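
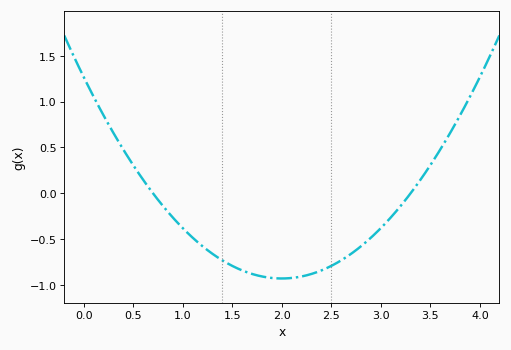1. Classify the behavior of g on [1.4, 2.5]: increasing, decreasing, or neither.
neither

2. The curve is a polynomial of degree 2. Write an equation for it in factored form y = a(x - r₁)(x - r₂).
y = 0.55(x - 0.7)(x - 3.3)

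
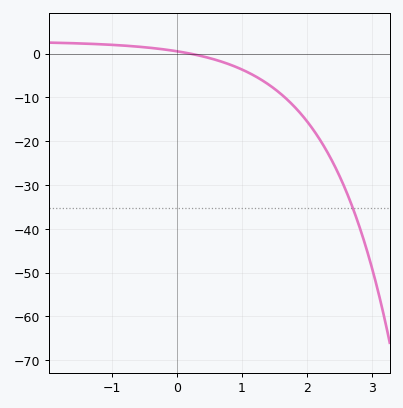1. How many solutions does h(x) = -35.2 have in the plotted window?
1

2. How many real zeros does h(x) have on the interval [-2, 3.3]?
1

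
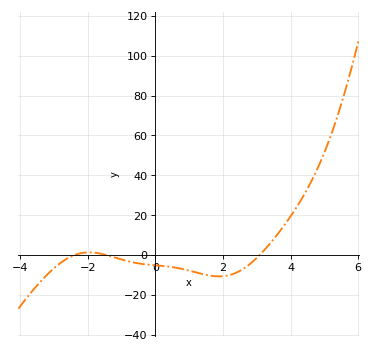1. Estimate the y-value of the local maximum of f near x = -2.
1.41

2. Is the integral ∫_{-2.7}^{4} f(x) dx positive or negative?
negative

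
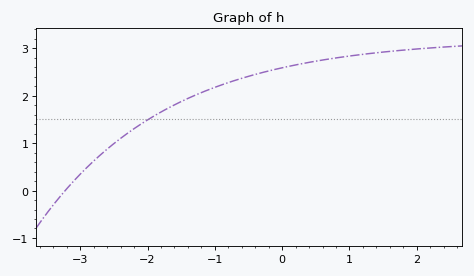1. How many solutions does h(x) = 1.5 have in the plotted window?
1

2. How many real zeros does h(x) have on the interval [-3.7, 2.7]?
1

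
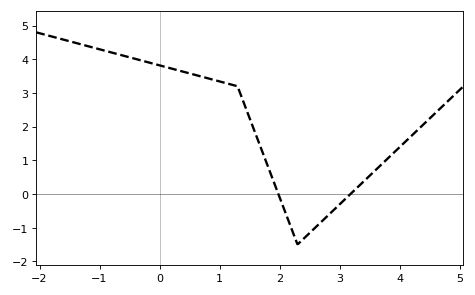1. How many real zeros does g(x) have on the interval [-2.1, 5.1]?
2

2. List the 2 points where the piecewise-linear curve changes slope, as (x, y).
(1.3, 3.2); (2.3, -1.5)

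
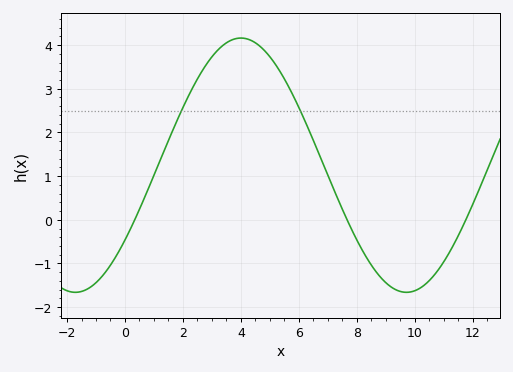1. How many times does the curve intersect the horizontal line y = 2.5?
2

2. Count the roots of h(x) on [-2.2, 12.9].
3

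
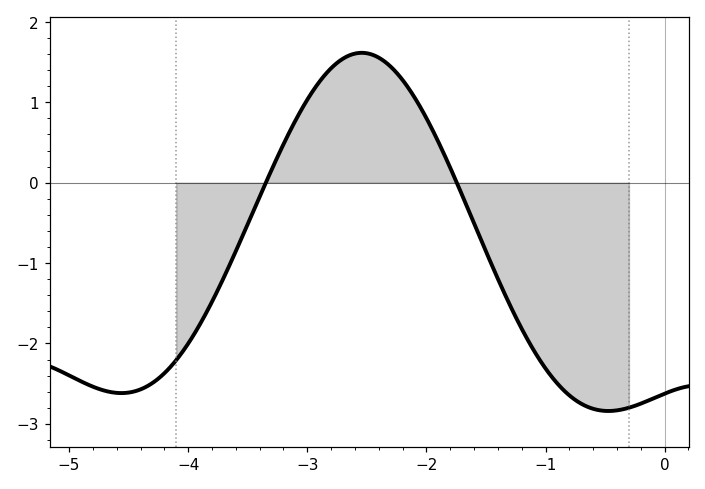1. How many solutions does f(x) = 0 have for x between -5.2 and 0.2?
2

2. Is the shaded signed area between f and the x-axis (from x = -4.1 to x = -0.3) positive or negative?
negative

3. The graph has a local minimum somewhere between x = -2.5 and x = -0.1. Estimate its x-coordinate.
-0.473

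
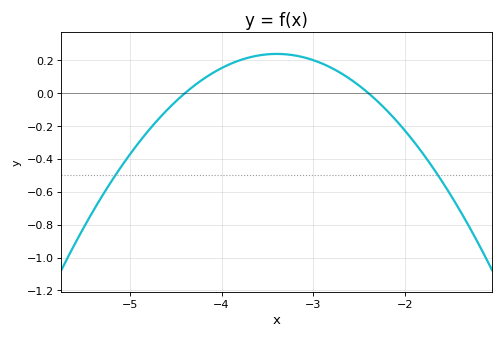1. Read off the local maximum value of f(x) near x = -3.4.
0.24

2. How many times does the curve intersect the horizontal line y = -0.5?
2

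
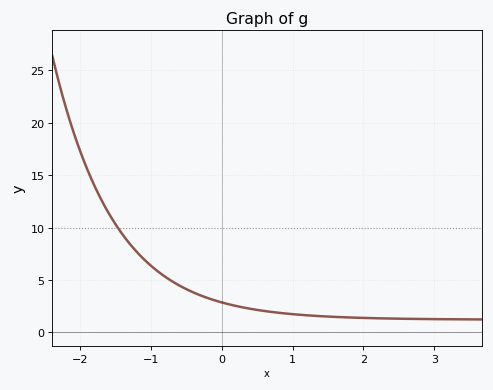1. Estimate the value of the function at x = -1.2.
7.5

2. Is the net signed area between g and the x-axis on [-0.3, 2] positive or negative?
positive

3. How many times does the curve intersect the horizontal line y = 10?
1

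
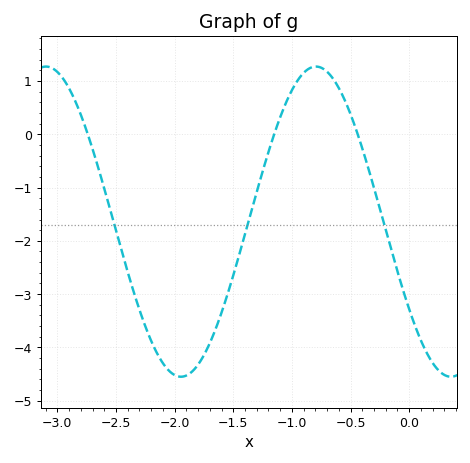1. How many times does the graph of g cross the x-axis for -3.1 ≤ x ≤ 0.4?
3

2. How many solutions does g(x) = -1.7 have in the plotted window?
3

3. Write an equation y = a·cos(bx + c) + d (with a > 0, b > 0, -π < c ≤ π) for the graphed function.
y = 2.91cos(2.7x + 2.2) - 1.64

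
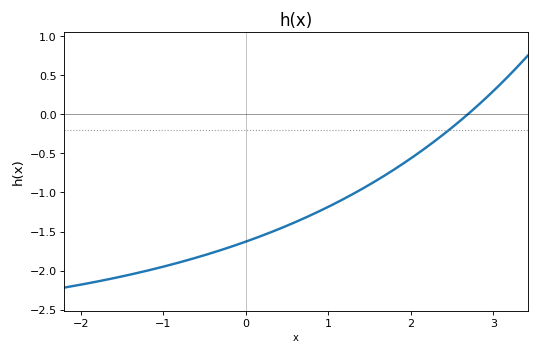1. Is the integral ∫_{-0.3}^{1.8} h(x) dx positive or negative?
negative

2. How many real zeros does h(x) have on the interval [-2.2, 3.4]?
1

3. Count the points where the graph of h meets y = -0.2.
1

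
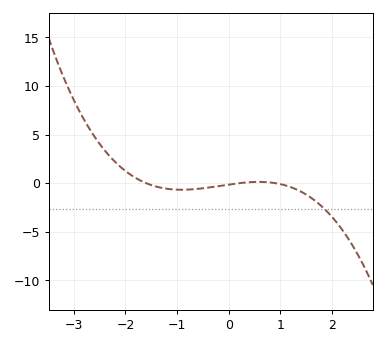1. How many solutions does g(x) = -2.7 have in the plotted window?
1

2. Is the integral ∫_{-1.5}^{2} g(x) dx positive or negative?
negative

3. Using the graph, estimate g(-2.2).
2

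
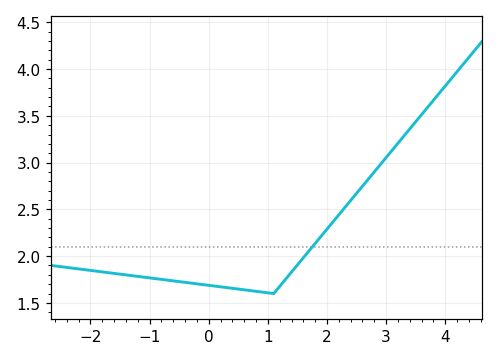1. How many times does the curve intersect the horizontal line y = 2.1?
1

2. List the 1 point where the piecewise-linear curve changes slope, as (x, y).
(1.1, 1.6)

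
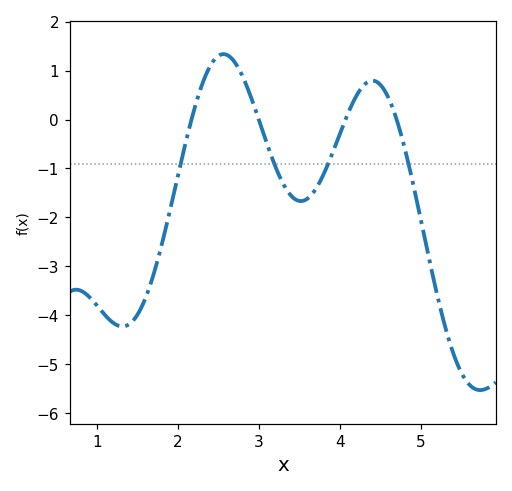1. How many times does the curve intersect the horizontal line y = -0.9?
4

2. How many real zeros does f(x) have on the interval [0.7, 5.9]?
4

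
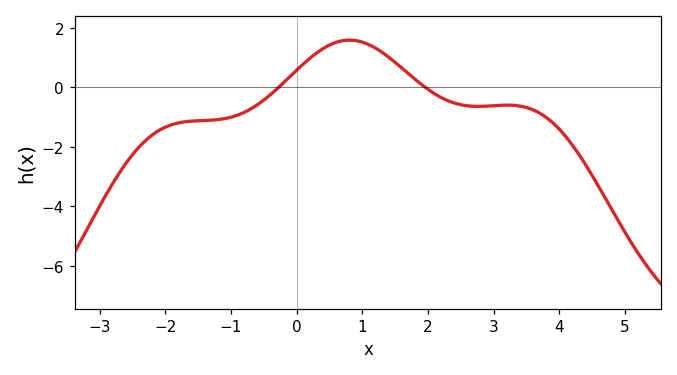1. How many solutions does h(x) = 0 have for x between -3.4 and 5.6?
2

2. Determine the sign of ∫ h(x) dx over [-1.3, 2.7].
positive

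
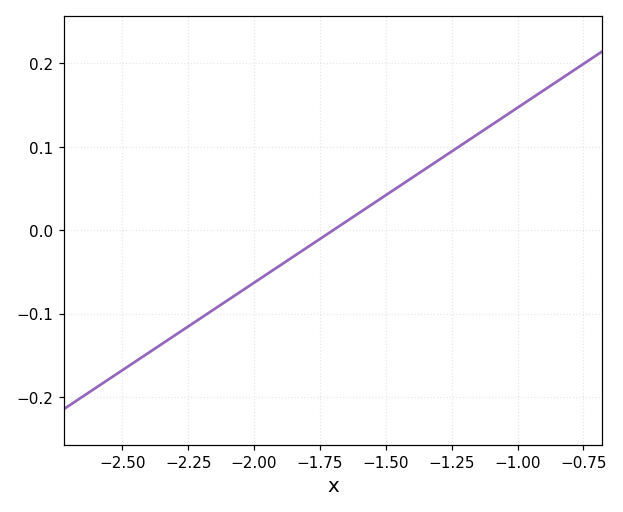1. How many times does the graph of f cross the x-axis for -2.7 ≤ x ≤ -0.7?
1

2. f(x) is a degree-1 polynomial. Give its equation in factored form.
y = 0.21(x + 1.7)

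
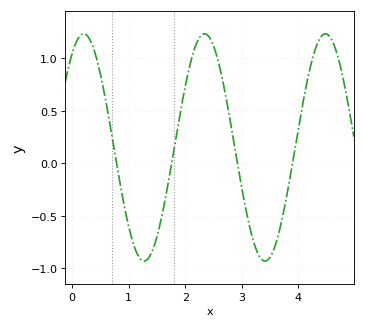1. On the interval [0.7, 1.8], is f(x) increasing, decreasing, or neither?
neither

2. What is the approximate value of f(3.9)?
0.009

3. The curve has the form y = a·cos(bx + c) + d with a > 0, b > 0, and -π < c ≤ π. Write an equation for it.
y = 1.08cos(2.94x - 0.602) + 0.15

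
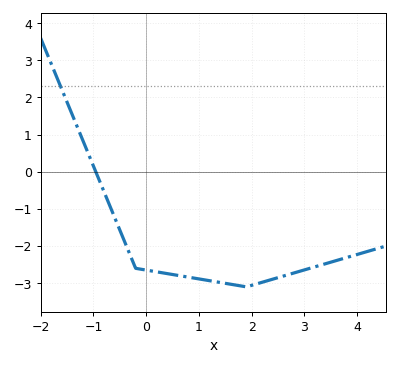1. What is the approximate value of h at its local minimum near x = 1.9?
-3.1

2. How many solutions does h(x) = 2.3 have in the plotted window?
1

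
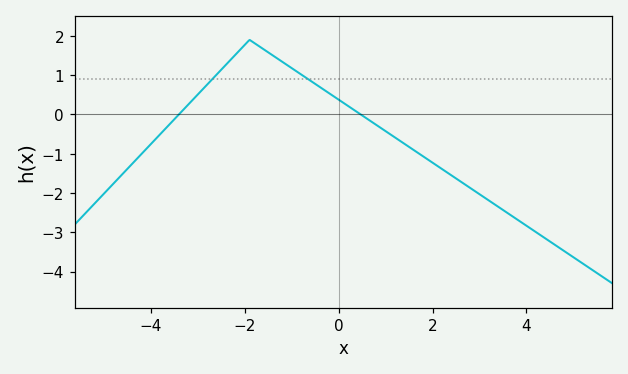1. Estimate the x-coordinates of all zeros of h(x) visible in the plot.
-3.41, 0.469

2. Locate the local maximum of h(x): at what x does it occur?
-1.9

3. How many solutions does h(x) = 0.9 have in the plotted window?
2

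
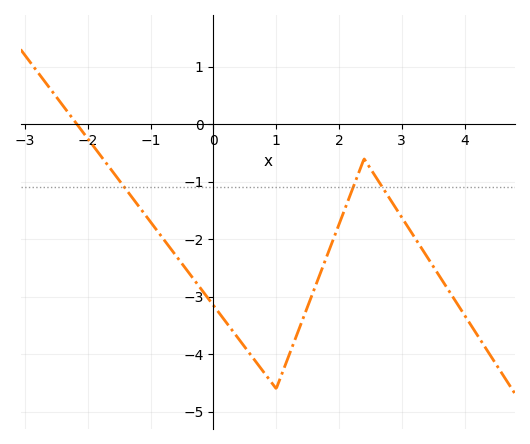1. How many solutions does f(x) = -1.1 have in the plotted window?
3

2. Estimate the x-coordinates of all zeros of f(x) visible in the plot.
-2.18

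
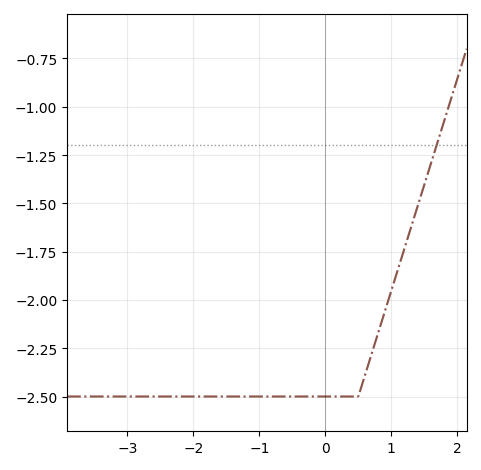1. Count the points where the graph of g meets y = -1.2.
1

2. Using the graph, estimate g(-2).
-2.5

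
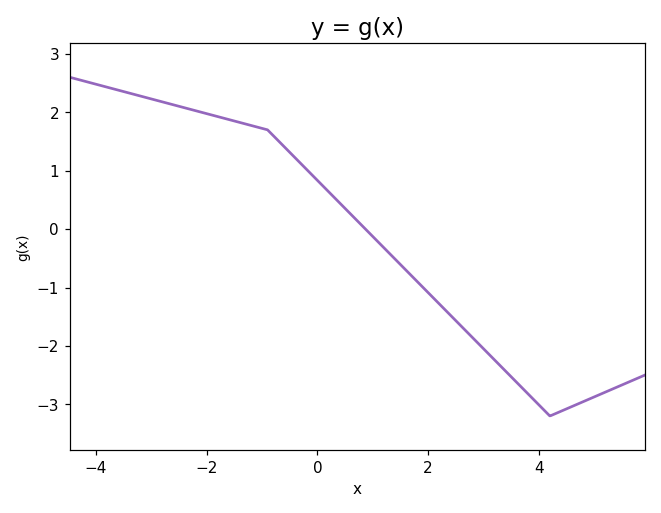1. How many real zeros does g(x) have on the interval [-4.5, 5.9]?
1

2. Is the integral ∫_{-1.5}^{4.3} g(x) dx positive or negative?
negative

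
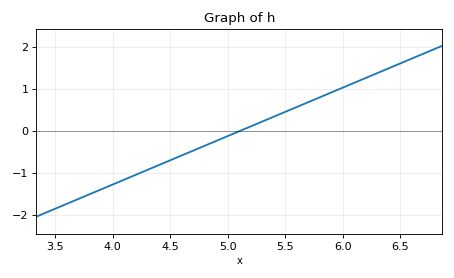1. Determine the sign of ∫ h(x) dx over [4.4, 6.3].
positive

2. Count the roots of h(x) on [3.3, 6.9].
1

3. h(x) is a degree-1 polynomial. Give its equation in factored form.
y = 1.15(x - 5.1)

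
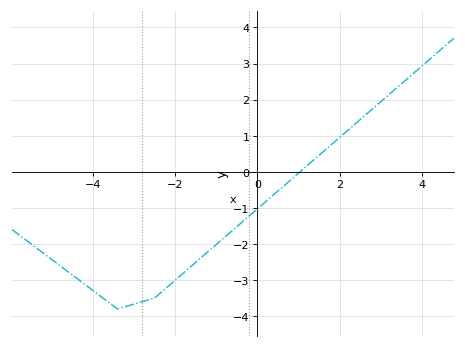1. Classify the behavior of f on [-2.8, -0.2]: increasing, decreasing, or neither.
increasing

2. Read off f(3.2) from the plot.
2.1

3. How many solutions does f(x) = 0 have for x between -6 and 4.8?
1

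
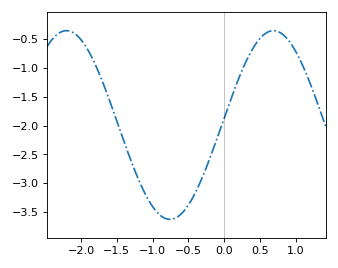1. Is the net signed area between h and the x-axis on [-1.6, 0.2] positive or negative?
negative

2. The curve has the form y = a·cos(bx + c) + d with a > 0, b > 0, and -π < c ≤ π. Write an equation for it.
y = 1.64cos(2.2x - 1.5) - 1.99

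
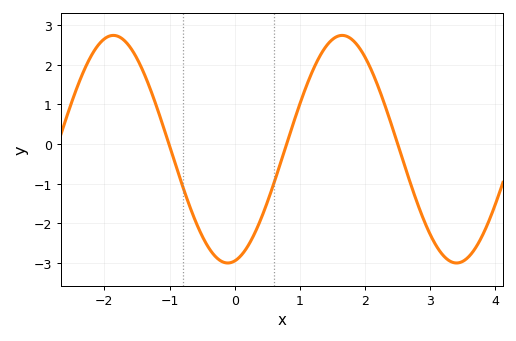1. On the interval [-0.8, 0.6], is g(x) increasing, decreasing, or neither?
neither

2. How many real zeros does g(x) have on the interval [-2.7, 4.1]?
3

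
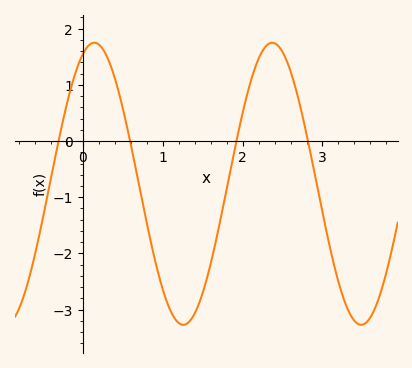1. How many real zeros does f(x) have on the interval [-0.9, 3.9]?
4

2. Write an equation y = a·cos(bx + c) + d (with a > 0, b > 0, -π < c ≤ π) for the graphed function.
y = 2.51cos(2.82x - 0.402) - 0.76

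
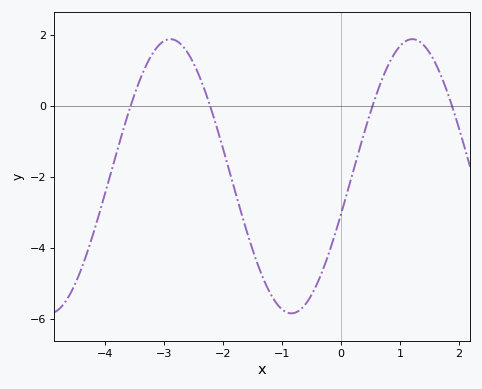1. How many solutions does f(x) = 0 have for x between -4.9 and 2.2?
4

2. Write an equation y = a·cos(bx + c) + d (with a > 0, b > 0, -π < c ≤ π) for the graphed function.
y = 3.86cos(1.53x - 1.85) - 1.98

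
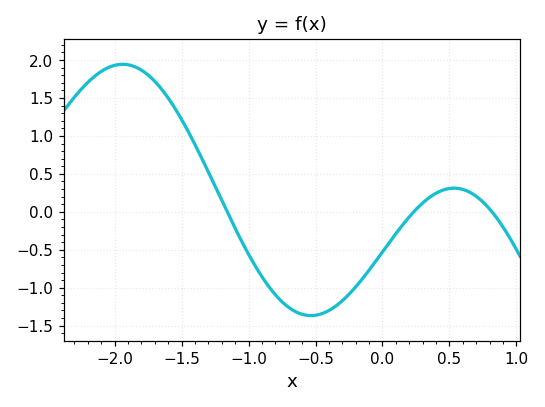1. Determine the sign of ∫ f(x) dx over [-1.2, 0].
negative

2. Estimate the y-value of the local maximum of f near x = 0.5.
0.312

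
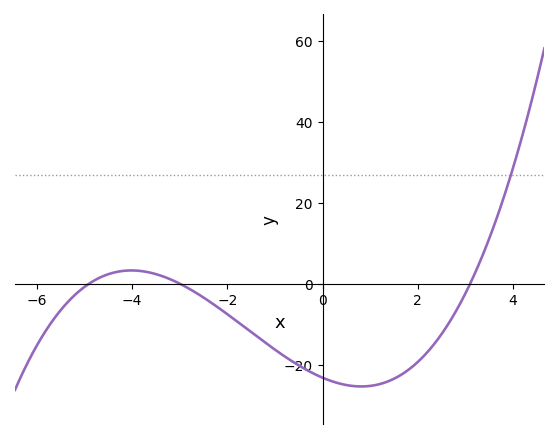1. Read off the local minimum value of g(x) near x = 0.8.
-26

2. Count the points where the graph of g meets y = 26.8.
1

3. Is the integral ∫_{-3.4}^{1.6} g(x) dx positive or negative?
negative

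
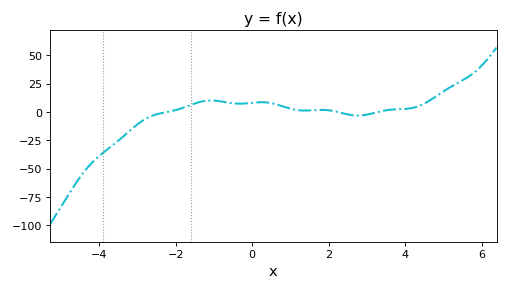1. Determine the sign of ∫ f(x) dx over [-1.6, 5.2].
positive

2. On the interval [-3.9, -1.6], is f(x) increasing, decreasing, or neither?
increasing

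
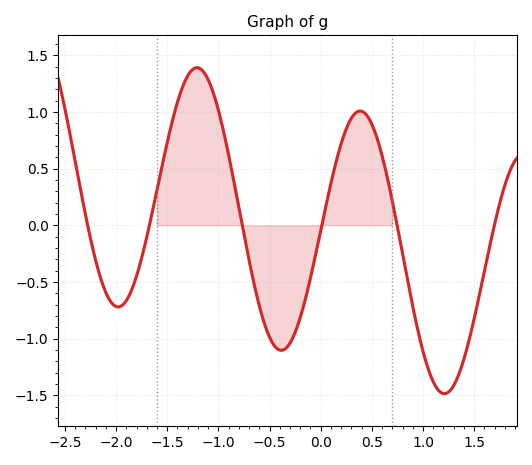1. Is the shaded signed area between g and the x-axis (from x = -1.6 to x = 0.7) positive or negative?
positive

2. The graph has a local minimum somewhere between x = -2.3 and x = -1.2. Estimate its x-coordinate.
-2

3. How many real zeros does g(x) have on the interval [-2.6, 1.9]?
6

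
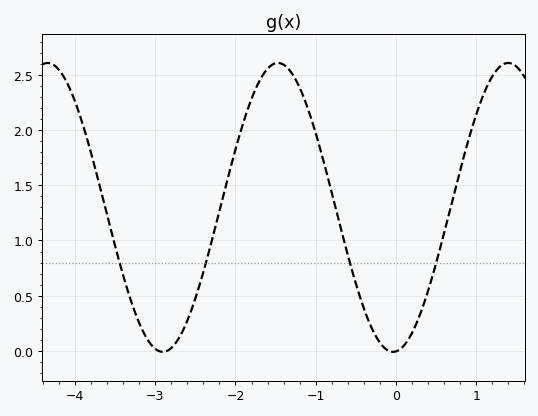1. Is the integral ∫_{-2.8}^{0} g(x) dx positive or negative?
positive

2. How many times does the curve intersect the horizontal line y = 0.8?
4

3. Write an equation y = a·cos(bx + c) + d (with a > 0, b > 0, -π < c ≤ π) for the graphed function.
y = 1.31cos(2.19x - 3.06) + 1.3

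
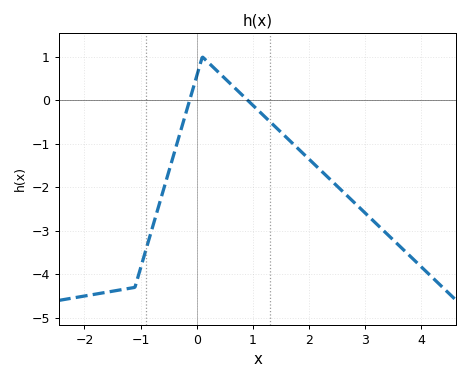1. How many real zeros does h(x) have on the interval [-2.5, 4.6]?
2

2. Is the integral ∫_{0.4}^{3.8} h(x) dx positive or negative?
negative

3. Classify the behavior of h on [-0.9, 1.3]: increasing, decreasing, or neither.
neither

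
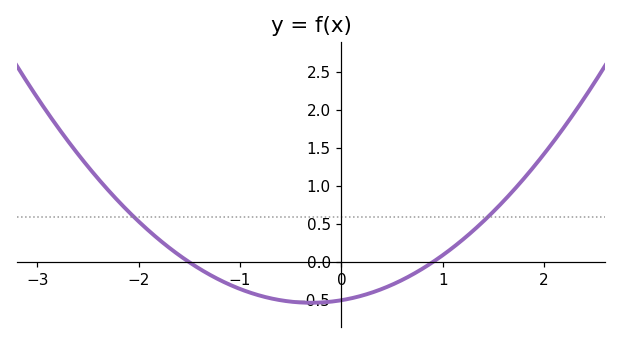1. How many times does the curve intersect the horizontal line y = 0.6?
2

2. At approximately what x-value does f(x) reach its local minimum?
-0.3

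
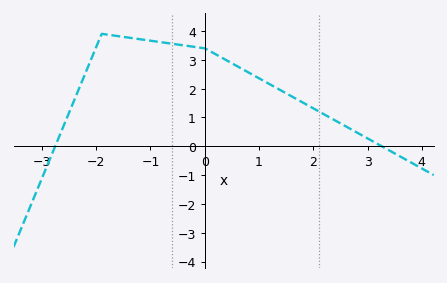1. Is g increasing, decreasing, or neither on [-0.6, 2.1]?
decreasing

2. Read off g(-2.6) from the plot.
0.7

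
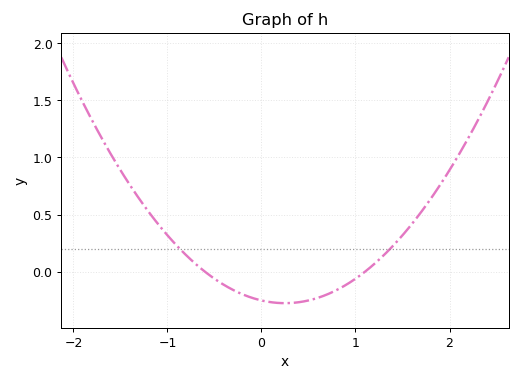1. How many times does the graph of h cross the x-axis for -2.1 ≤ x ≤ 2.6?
2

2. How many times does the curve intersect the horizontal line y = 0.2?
2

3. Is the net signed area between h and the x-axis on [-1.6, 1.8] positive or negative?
positive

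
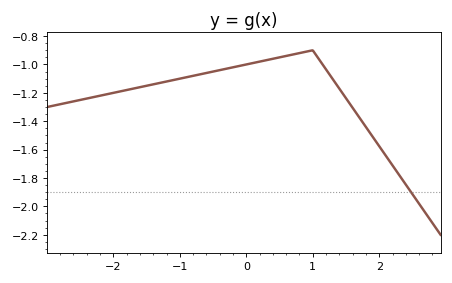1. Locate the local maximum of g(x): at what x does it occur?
0.999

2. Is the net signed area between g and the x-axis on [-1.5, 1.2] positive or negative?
negative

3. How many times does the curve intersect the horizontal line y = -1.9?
1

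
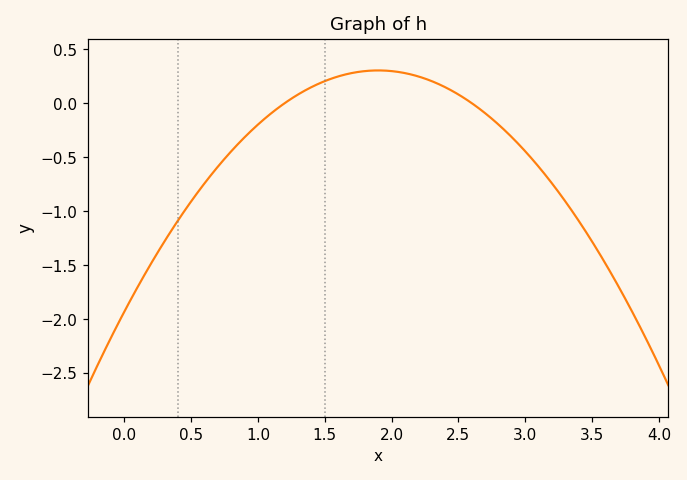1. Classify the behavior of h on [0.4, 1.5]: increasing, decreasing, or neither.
increasing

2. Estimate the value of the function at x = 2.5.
0.081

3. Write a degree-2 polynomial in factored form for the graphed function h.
y = -0.62(x - 1.2)(x - 2.6)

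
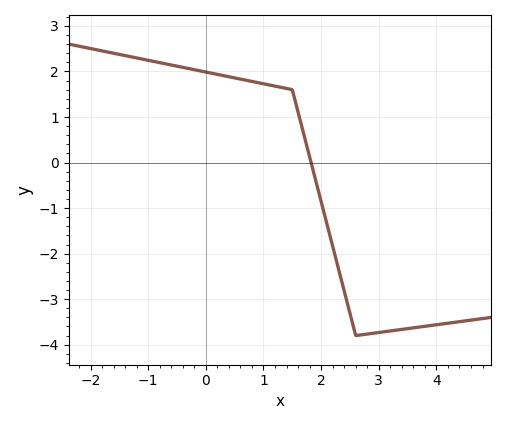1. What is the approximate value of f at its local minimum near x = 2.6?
-3.8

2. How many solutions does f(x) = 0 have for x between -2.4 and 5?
1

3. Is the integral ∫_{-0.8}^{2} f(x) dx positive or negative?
positive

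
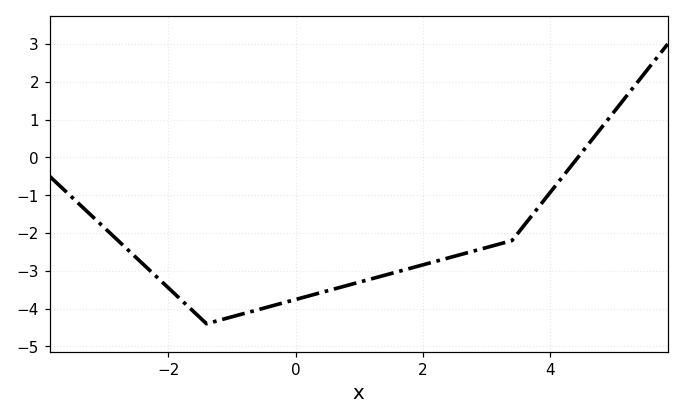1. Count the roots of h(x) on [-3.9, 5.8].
1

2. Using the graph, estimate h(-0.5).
-4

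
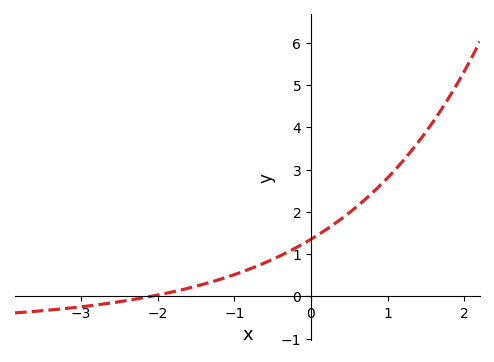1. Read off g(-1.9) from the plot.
0.066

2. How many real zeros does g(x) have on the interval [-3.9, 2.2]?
1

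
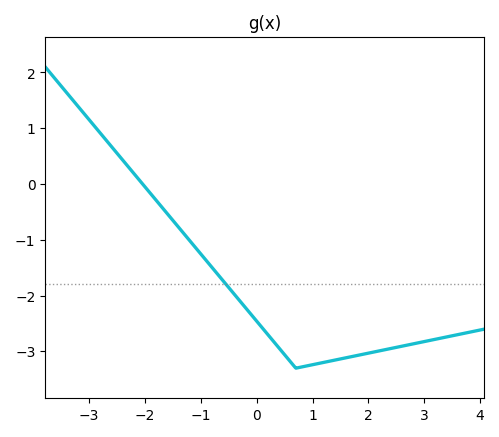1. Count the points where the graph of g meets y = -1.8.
1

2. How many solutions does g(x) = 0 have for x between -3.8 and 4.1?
1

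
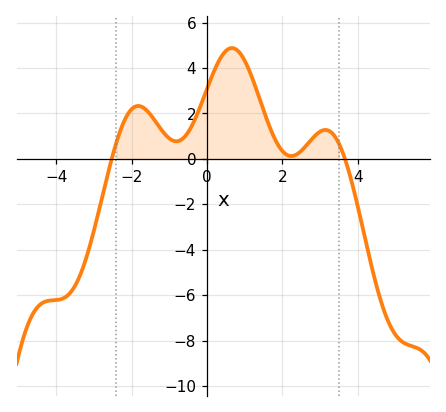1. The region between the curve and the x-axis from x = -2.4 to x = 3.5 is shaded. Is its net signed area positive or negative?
positive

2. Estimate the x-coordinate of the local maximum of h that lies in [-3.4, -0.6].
-1.82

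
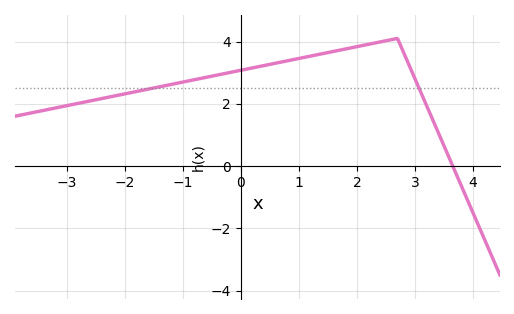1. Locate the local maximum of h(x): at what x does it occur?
2.6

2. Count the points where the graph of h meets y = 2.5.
2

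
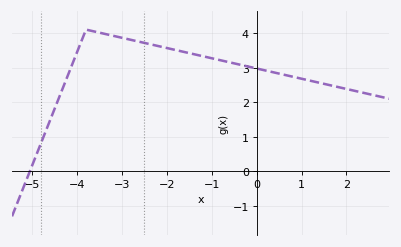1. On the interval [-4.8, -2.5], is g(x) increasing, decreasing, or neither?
neither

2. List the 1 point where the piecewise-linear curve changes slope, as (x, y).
(-3.8, 4.1)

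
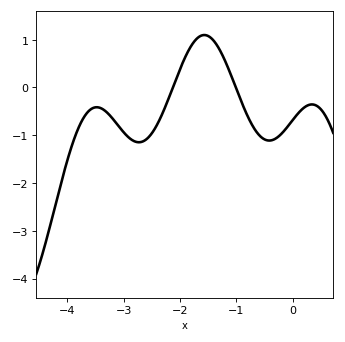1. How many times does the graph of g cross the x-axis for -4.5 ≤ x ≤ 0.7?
2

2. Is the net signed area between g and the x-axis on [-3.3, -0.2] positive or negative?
negative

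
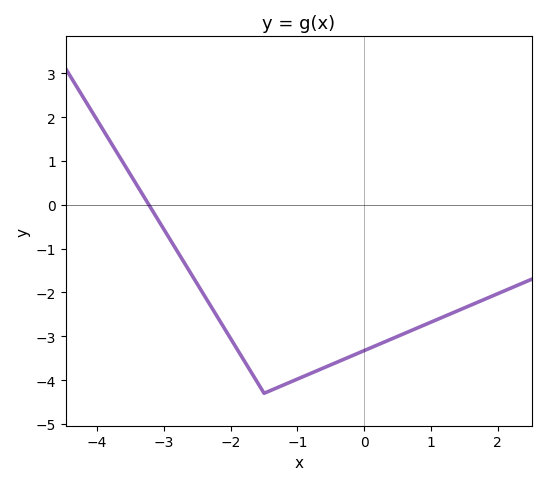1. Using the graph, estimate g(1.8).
-2.16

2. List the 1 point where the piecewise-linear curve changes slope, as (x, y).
(-1.5, -4.3)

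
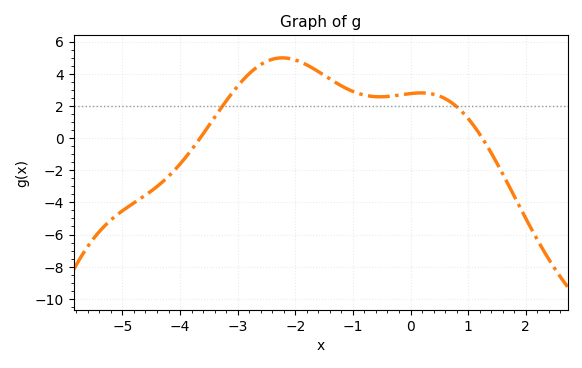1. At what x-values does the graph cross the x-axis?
-3.6, 1.2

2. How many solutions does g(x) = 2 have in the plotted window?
2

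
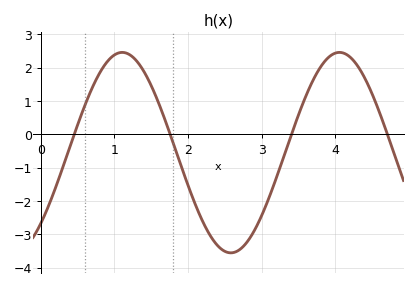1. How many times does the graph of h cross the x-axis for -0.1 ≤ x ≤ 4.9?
4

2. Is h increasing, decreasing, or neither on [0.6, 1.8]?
neither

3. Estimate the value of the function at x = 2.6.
-3.56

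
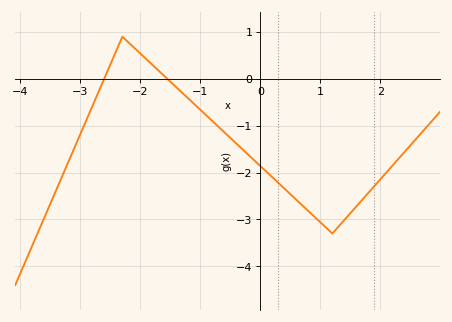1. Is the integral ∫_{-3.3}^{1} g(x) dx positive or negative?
negative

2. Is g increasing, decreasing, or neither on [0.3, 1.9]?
neither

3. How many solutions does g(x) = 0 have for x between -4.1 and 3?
2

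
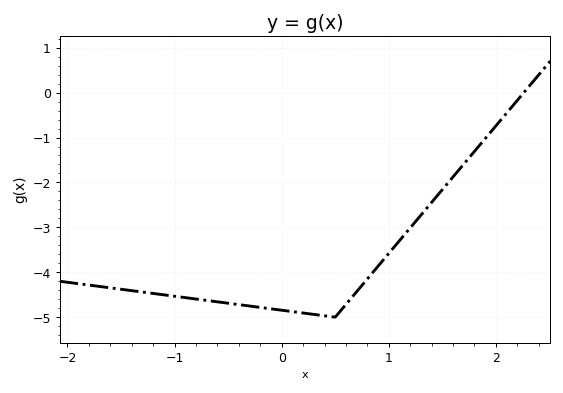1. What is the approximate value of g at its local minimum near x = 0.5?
-5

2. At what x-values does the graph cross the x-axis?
2.3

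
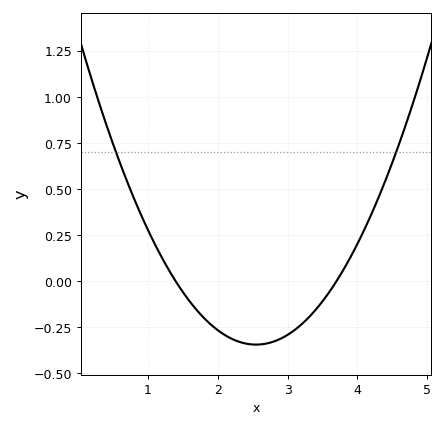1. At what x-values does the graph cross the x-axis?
1.4, 3.7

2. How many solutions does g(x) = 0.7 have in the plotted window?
2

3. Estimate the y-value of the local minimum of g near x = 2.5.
-0.344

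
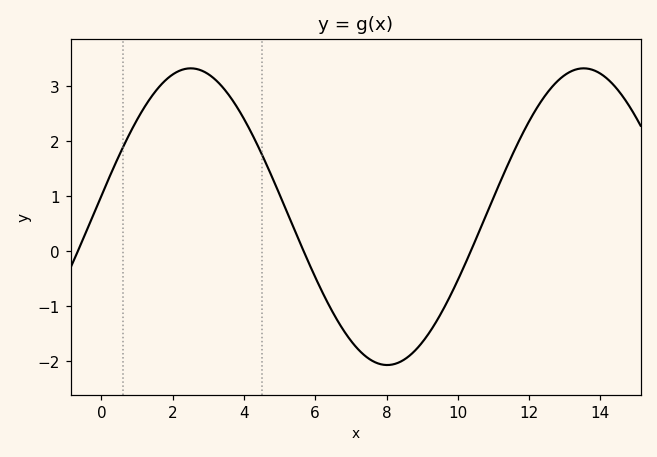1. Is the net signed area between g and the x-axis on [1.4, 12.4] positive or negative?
positive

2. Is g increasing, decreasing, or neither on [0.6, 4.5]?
neither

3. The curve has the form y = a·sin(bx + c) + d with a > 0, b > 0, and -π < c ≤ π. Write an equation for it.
y = 2.7sin(0.57x + 0.14) + 0.63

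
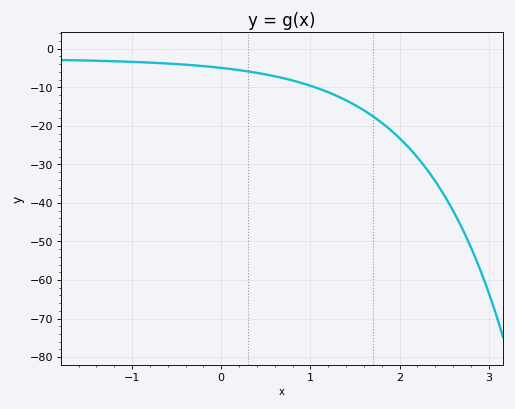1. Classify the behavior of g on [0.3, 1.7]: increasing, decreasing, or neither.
decreasing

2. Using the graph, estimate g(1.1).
-10.4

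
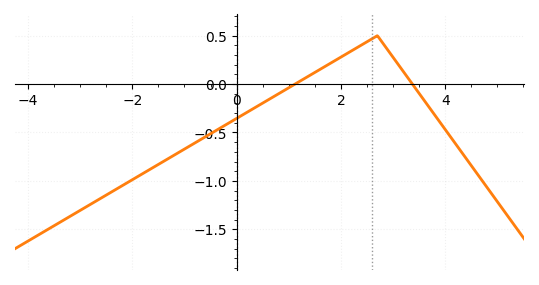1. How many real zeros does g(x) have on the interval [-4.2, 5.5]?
2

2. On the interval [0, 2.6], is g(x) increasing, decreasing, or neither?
increasing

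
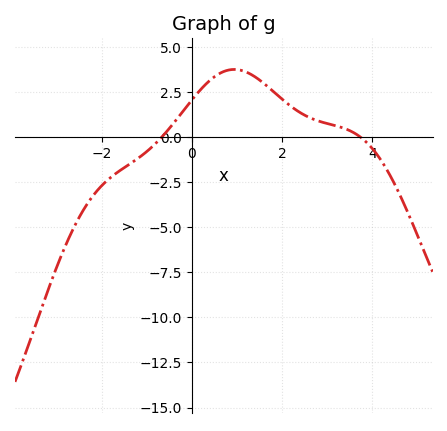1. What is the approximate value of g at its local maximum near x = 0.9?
3.8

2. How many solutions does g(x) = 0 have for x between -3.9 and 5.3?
2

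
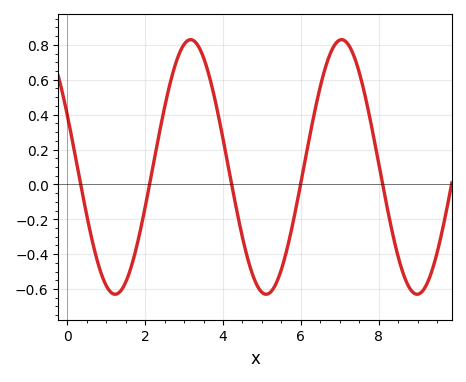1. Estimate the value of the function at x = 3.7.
0.58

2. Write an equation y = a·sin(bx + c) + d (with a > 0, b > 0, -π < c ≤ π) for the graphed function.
y = 0.73sin(1.6x + 2.7) + 0.1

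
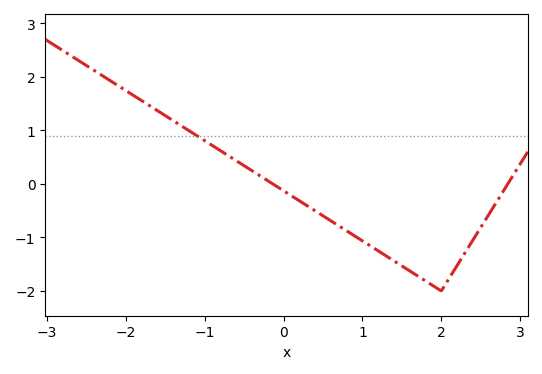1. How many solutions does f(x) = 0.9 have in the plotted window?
1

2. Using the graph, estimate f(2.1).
-1.76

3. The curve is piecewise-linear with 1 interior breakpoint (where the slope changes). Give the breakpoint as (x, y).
(2, -2)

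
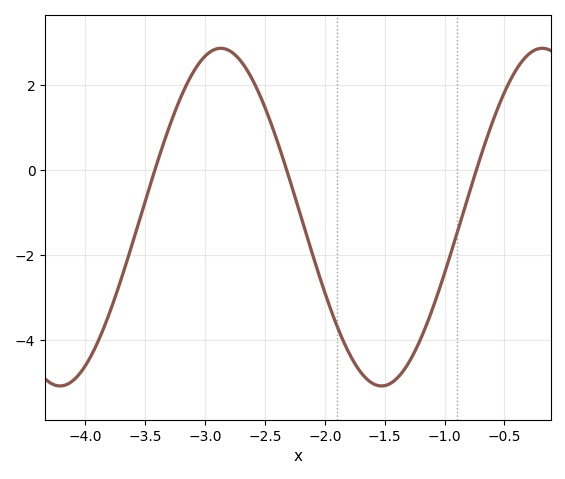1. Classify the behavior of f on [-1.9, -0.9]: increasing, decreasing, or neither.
neither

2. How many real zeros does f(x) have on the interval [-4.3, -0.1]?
3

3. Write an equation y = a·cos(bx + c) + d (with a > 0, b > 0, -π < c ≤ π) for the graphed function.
y = 3.97cos(2.34x + 0.43) - 1.11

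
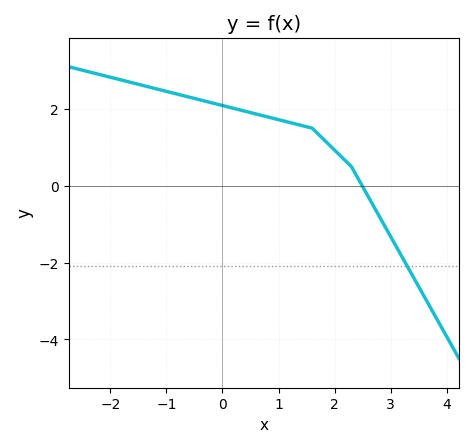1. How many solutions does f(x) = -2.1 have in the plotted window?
1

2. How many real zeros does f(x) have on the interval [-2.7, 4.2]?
1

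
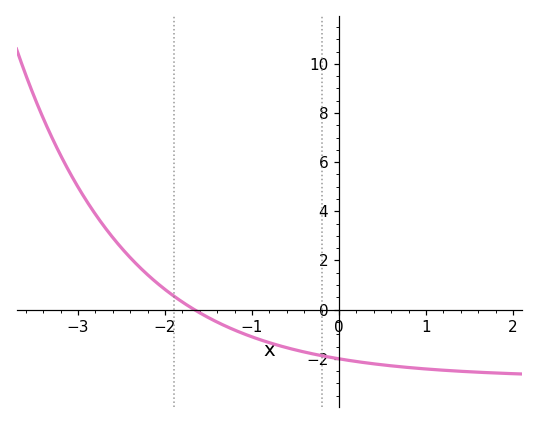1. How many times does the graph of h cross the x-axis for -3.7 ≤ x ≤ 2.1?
1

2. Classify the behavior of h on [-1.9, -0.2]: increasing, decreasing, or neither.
decreasing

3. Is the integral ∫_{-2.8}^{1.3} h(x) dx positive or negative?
negative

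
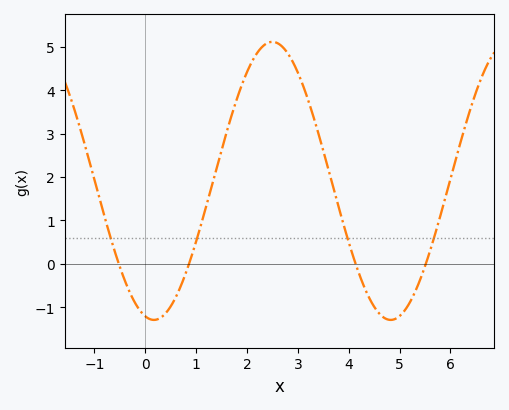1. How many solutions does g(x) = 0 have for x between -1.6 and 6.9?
4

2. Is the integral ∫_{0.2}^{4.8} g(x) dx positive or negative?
positive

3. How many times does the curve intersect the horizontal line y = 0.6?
4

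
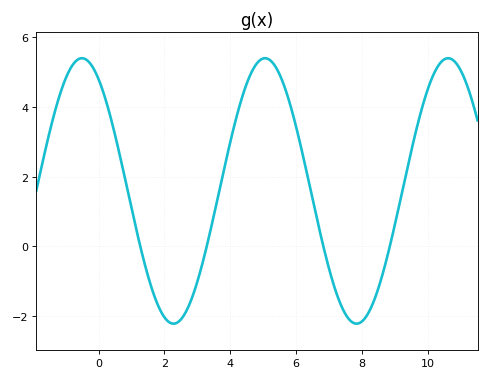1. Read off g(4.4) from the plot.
4.4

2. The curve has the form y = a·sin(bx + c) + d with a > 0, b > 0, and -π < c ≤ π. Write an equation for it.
y = 3.8sin(1.1x + 2.1) + 1.59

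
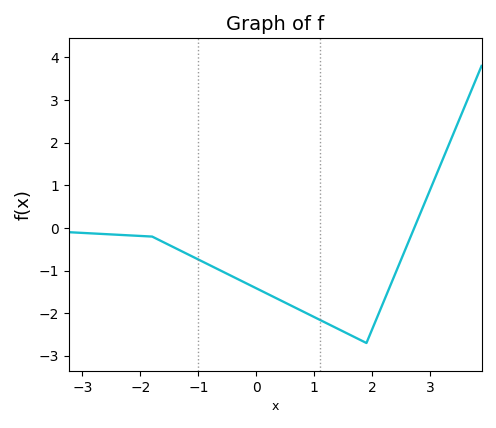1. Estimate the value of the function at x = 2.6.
-0.408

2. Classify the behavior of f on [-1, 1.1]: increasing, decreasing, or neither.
decreasing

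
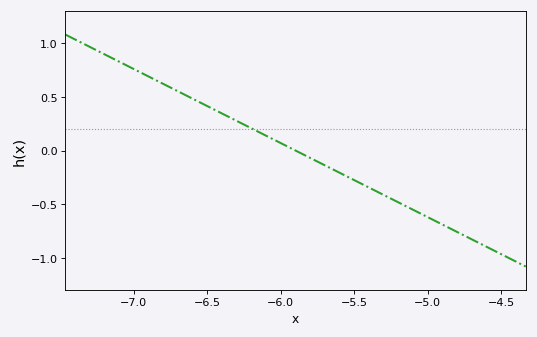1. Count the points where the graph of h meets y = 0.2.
1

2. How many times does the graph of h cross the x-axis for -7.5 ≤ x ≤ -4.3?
1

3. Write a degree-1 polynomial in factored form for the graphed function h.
y = -0.69(x + 5.9)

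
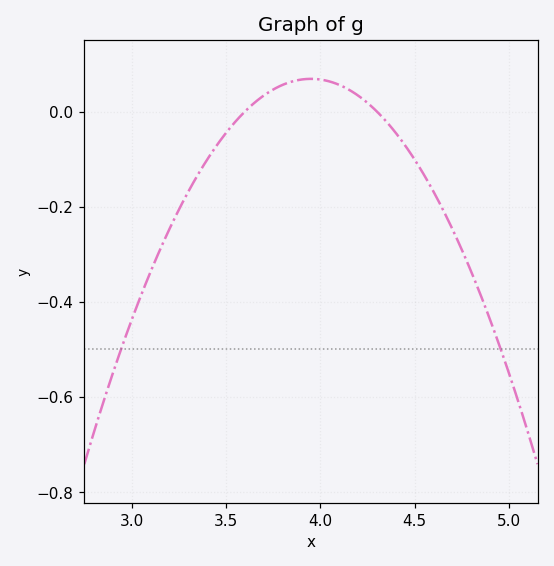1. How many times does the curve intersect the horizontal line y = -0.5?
2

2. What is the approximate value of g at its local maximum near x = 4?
0.069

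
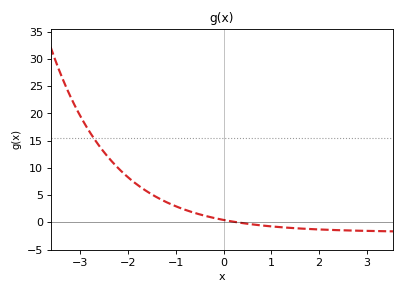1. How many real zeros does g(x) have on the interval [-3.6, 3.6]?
1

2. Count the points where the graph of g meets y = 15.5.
1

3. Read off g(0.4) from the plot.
-0.143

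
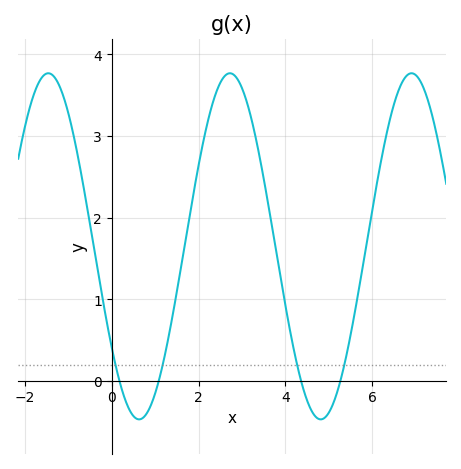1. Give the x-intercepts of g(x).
0.175, 1.08, 4.36, 5.27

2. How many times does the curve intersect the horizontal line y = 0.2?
4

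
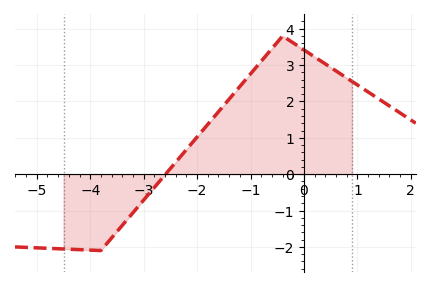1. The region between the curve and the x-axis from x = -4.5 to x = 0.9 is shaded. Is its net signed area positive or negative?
positive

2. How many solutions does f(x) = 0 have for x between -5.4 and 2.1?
1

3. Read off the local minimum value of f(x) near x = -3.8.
-2.1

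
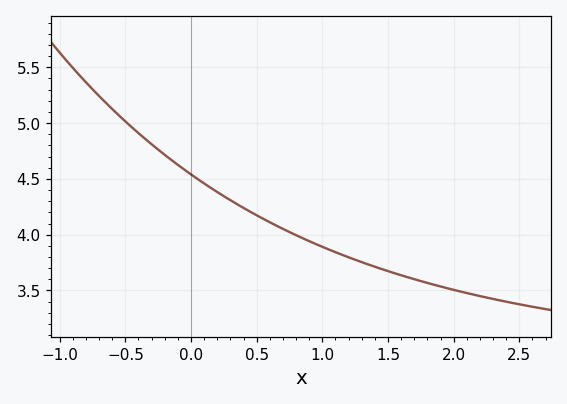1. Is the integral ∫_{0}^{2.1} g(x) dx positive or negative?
positive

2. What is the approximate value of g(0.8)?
4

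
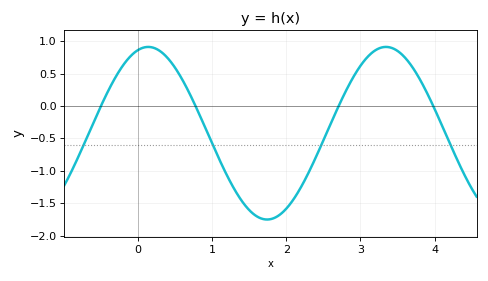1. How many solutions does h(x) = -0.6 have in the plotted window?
4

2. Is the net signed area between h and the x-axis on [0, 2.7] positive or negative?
negative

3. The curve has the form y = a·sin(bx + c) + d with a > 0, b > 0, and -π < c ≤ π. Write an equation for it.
y = 1.33sin(2x + 1.3) - 0.42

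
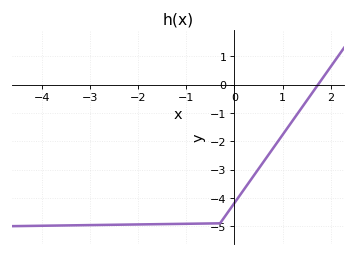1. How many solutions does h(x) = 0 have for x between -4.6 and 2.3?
1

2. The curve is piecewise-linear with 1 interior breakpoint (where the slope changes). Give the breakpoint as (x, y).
(-0.3, -4.9)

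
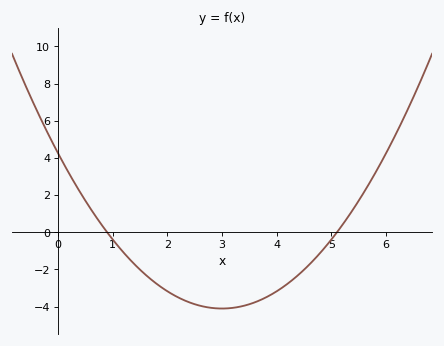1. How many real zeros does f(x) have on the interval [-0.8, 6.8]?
2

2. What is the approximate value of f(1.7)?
-2.53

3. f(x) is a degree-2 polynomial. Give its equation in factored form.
y = 0.93(x - 0.9)(x - 5.1)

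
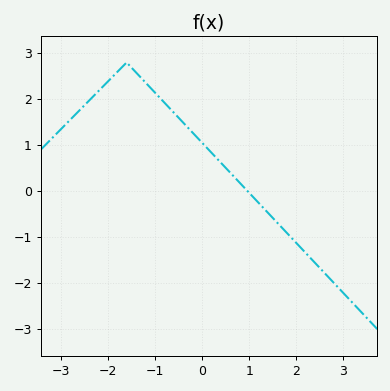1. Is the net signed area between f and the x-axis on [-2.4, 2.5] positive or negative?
positive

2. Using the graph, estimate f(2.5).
-1.7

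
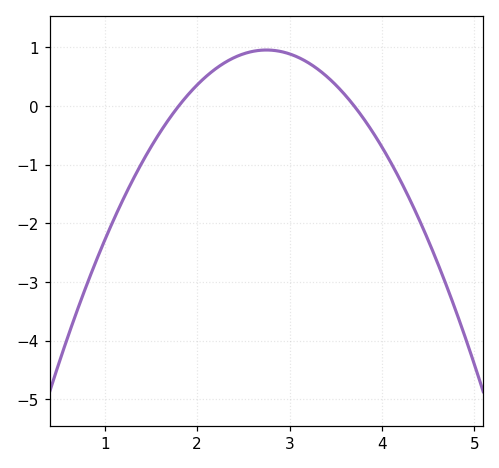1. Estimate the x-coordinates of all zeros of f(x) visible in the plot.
1.8, 3.7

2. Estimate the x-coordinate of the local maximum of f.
2.75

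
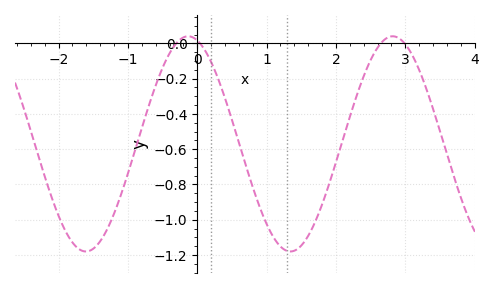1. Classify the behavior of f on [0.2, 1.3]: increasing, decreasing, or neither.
decreasing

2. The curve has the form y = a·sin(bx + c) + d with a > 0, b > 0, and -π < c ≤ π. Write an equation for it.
y = 0.61sin(2.1x + 1.9) - 0.57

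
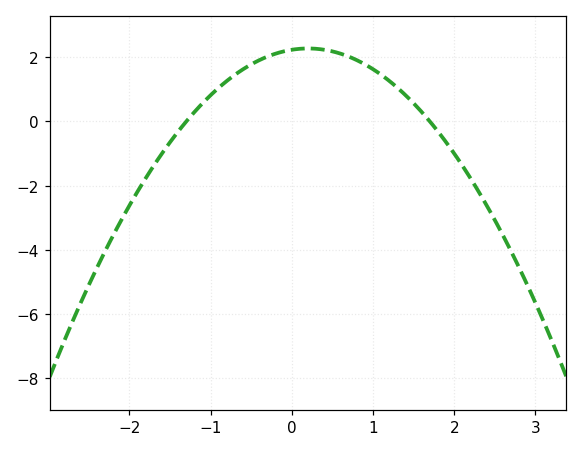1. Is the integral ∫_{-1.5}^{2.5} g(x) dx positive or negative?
positive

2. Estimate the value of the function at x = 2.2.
-1.8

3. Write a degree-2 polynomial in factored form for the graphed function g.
y = -1.01(x + 1.3)(x - 1.7)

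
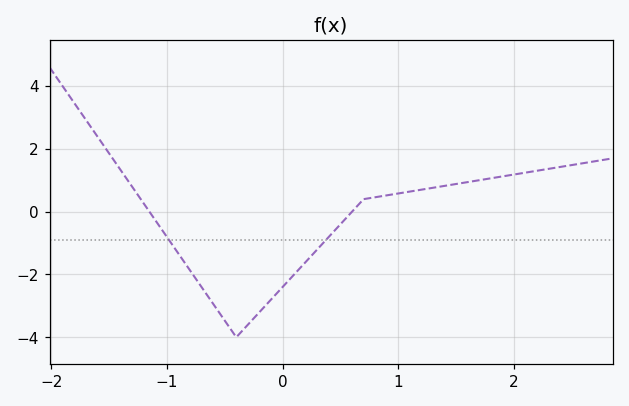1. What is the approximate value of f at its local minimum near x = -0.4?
-4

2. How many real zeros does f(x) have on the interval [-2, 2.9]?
2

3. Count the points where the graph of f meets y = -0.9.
2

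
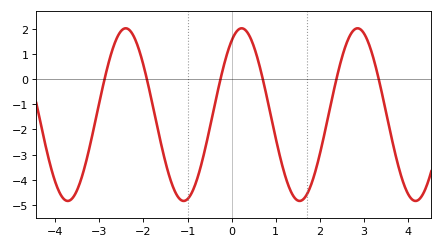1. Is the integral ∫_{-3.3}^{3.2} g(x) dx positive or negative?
negative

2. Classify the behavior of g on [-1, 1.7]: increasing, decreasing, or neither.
neither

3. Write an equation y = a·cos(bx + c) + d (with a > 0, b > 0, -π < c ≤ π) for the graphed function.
y = 3.43cos(2.4x - 0.54) - 1.41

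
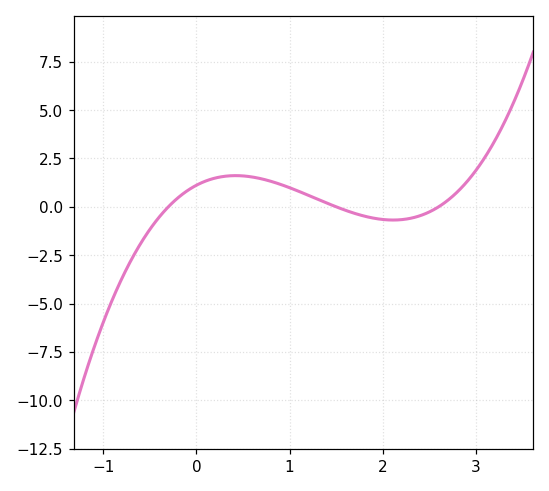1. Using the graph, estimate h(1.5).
0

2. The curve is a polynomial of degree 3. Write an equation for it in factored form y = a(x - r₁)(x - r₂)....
y = 0.95(x + 0.3)(x - 1.5)(x - 2.6)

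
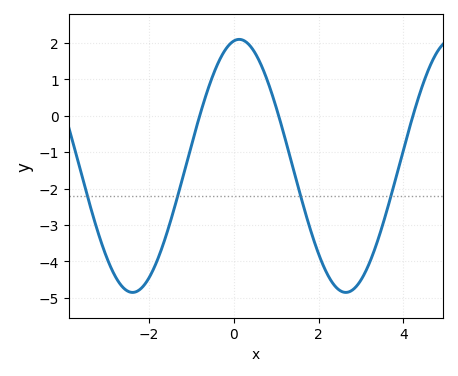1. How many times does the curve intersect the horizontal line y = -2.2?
4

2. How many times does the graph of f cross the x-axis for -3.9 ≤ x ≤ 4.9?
3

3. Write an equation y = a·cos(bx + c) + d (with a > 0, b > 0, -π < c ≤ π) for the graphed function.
y = 3.47cos(1.25x - 0.162) - 1.38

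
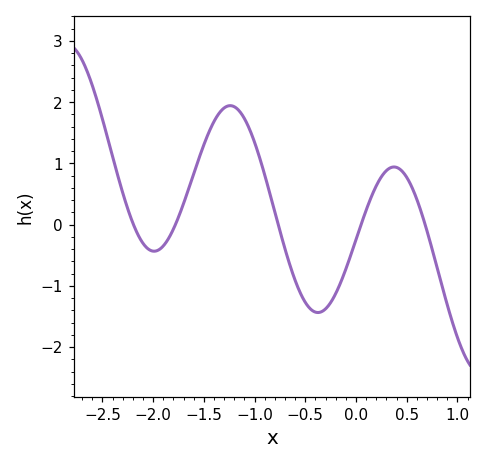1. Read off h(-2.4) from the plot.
1.1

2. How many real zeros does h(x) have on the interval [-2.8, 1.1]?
5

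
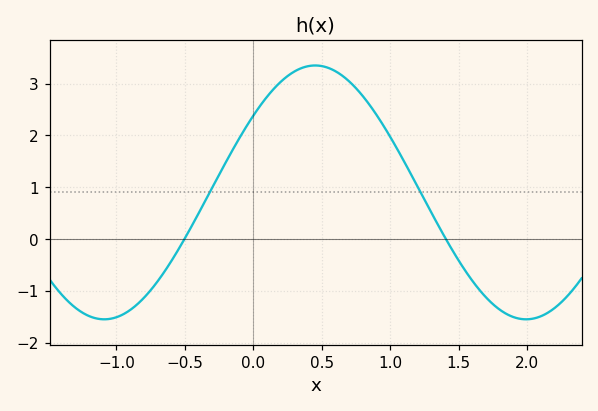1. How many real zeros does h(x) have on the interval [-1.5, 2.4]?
2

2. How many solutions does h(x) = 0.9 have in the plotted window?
2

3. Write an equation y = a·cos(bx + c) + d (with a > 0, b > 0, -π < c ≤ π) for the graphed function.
y = 2.45cos(2.04x - 0.92) + 0.9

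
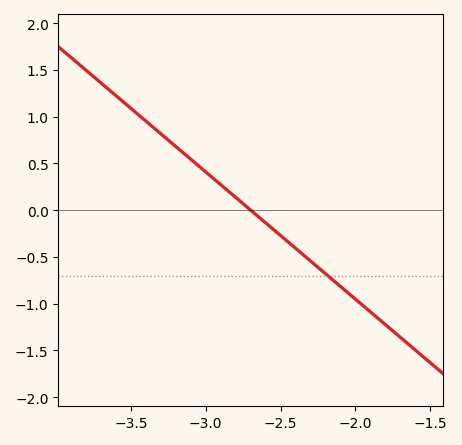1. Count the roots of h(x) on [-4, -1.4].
1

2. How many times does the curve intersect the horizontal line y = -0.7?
1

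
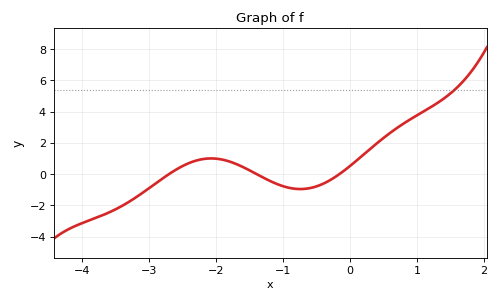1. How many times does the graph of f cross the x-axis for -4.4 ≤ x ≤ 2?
3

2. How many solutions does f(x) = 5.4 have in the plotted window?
1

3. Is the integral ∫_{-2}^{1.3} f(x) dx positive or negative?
positive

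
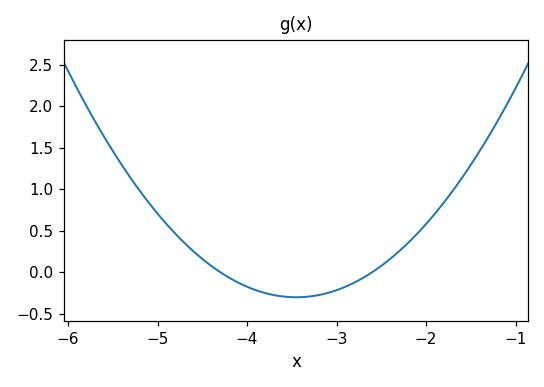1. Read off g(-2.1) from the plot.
0.45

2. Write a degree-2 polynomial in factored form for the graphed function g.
y = 0.42(x + 4.3)(x + 2.6)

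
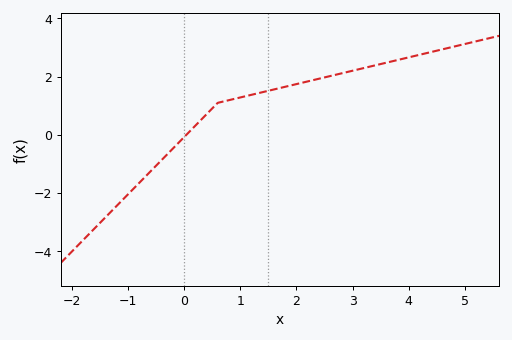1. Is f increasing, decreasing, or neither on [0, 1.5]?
increasing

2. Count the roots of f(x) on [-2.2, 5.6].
1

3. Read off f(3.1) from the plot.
2.2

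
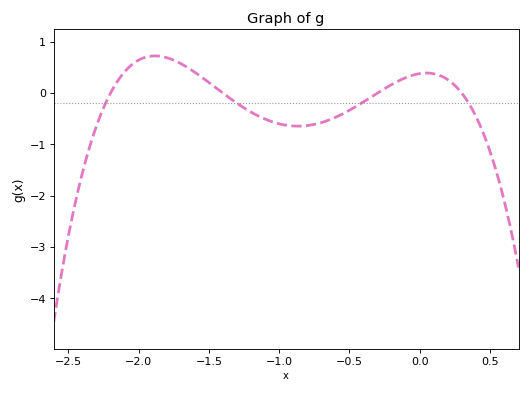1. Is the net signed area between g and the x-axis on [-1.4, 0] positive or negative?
negative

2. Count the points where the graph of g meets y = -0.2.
4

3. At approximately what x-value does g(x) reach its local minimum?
-0.866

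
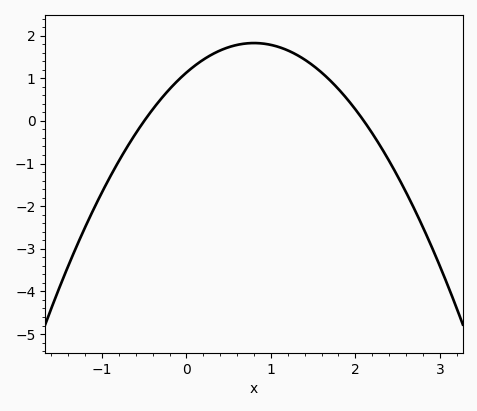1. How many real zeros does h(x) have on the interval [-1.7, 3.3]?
2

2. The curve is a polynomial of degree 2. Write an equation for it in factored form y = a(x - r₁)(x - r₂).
y = -1.08(x + 0.5)(x - 2.1)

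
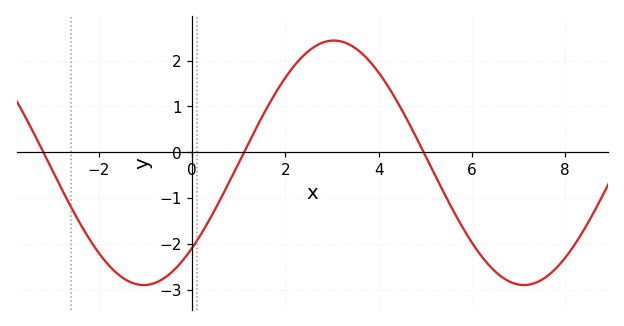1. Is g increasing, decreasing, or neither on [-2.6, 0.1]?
neither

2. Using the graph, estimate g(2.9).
2.42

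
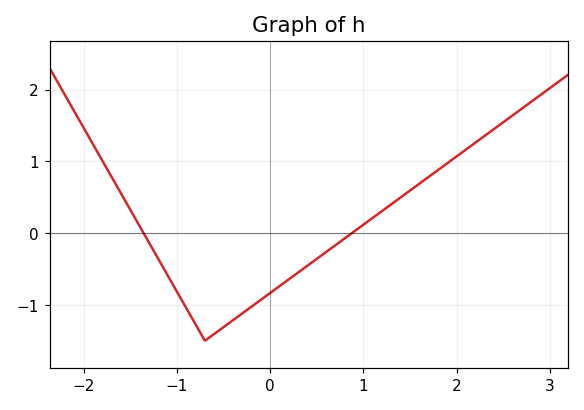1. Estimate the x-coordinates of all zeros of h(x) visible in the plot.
-1.36, 0.878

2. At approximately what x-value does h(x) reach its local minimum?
-0.699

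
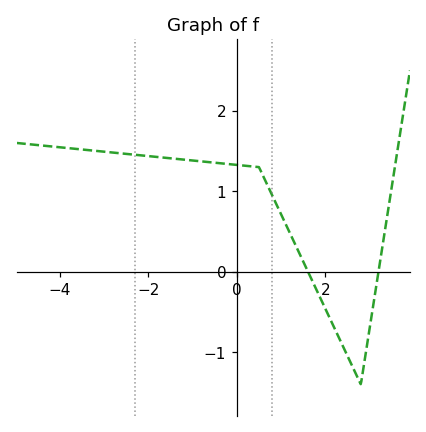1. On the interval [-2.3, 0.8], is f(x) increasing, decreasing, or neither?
decreasing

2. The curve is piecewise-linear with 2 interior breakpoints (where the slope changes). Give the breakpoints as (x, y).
(0.5, 1.3); (2.8, -1.4)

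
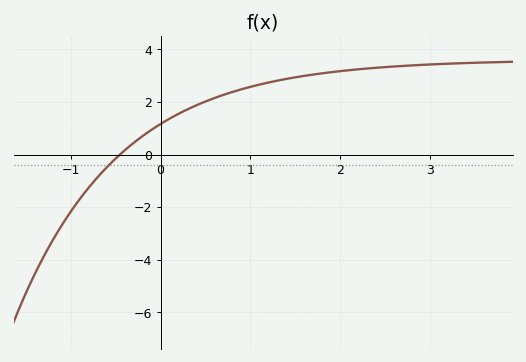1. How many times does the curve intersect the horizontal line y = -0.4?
1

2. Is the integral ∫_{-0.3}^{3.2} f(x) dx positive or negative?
positive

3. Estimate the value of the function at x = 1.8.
3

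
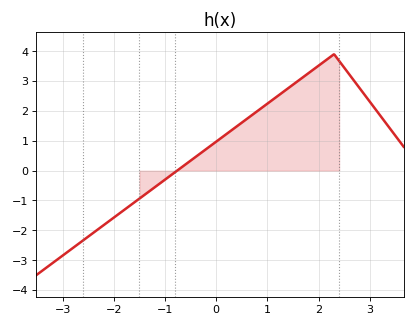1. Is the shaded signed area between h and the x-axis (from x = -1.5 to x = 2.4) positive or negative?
positive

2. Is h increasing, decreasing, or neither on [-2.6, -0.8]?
increasing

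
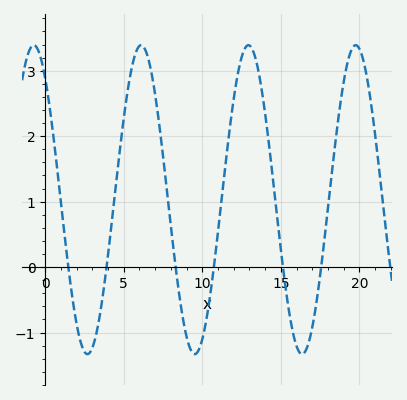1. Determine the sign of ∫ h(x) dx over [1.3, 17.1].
positive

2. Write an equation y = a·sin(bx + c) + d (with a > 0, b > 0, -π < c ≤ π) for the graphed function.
y = 2.36sin(0.92x + 2.2) + 1.03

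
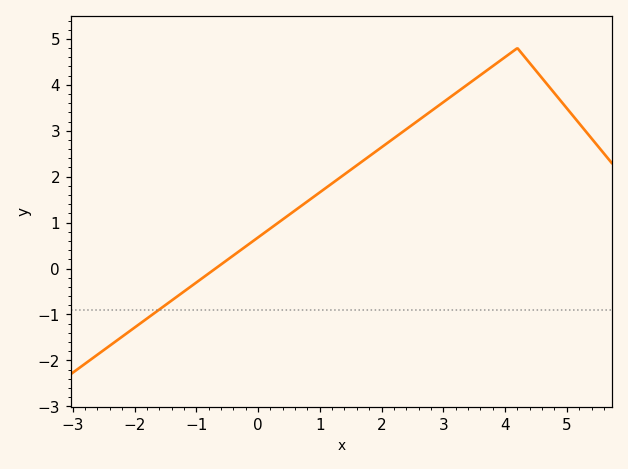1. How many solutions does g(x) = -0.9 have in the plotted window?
1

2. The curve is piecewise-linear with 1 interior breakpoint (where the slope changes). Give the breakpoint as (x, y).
(4.2, 4.8)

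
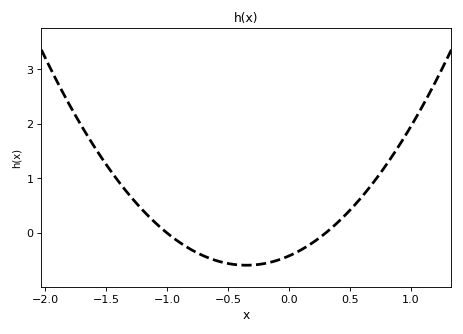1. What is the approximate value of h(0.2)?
-0.168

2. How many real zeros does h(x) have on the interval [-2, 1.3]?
2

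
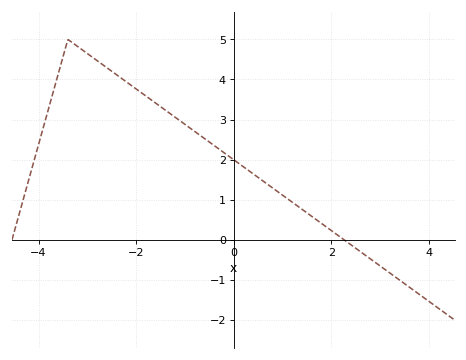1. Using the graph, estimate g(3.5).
-1.1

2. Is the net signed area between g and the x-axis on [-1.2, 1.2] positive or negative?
positive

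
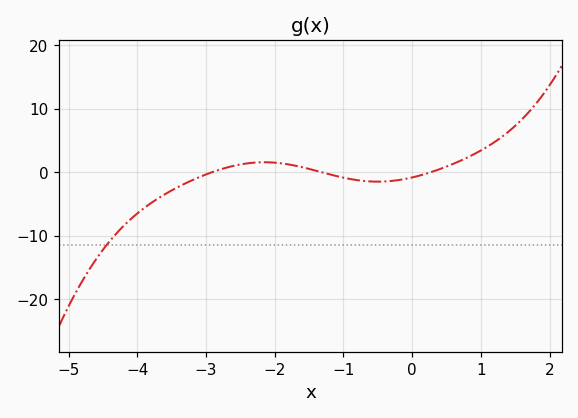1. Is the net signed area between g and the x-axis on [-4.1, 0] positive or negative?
negative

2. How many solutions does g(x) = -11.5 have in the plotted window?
1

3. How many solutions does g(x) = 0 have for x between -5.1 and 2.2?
3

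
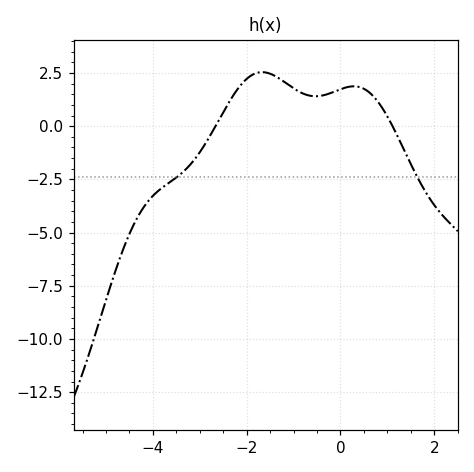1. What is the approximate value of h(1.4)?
-1.32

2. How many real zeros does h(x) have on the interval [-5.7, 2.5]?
2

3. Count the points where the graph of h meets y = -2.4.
2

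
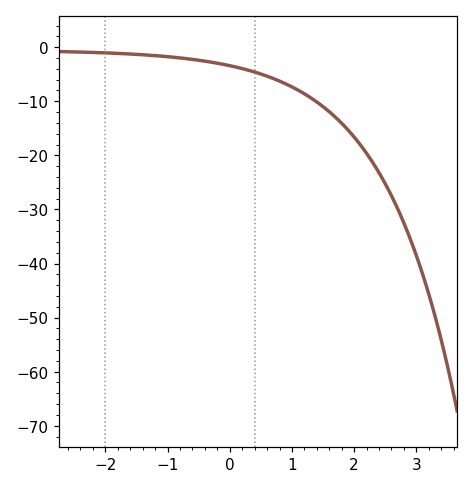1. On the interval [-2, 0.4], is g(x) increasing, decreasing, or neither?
decreasing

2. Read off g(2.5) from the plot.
-25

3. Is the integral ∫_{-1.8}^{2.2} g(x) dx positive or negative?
negative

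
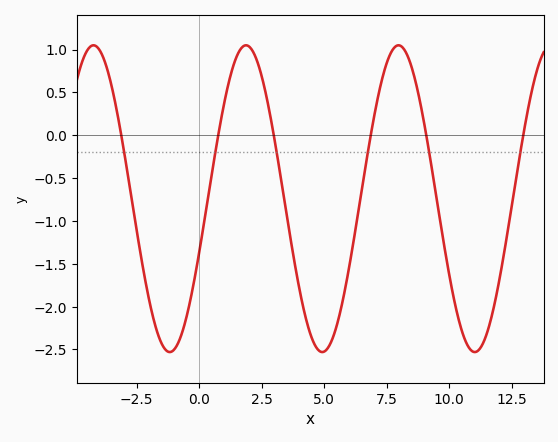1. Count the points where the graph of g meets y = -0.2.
6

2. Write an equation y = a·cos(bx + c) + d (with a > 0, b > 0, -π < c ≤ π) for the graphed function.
y = 1.79cos(1.03x - 1.93) - 0.74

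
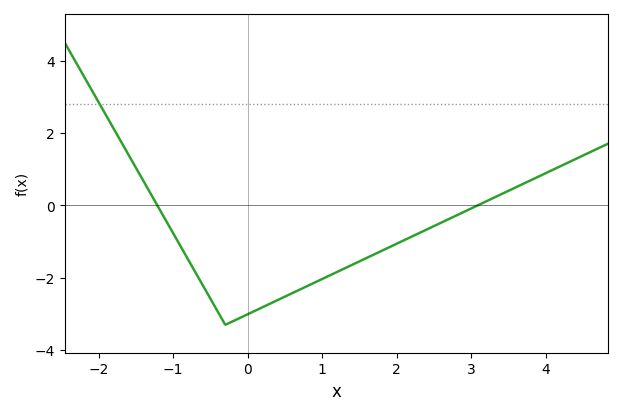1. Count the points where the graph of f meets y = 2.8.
1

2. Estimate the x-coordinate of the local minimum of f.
-0.299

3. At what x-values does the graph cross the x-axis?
-1.21, 3.09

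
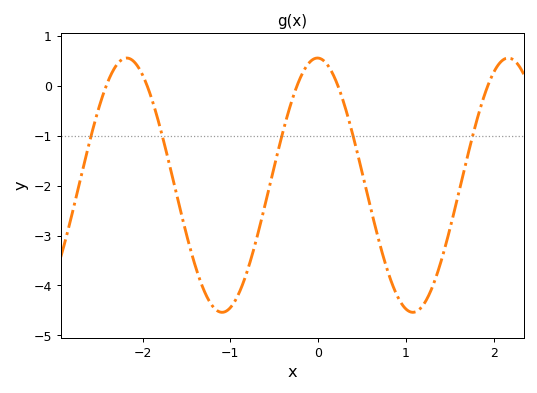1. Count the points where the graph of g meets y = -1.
5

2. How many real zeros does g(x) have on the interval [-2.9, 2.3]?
5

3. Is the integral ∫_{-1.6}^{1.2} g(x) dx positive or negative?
negative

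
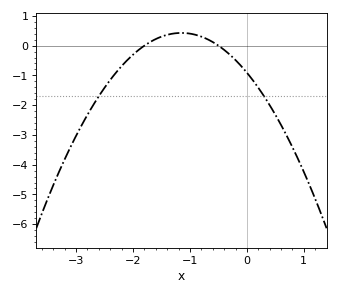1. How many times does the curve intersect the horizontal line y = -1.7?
2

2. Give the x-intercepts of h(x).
-1.8, -0.5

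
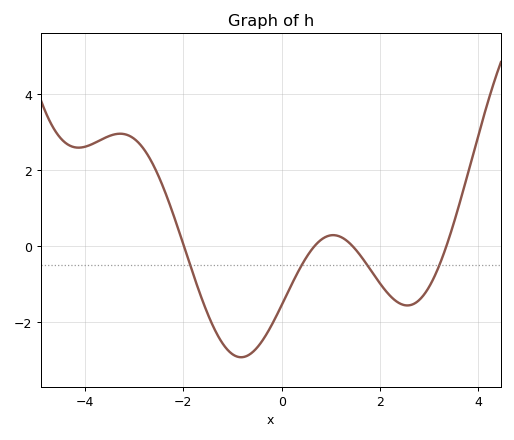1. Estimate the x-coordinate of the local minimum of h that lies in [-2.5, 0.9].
-0.826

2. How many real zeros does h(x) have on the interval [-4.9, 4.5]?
4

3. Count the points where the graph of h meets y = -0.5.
4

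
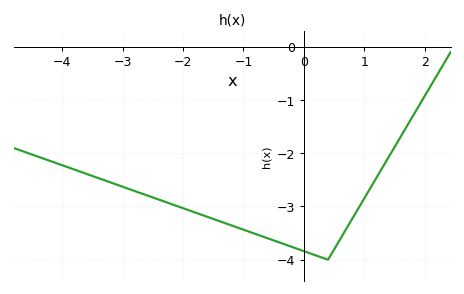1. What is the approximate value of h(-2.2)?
-3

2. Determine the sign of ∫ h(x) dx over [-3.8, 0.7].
negative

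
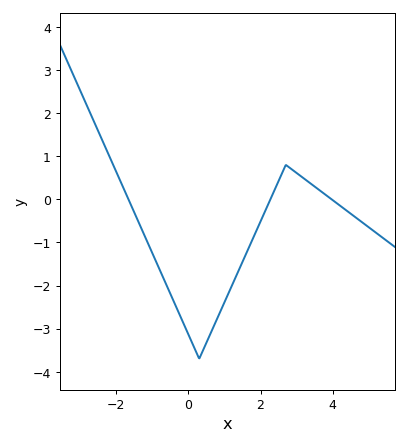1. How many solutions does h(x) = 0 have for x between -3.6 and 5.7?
3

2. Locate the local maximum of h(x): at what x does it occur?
2.6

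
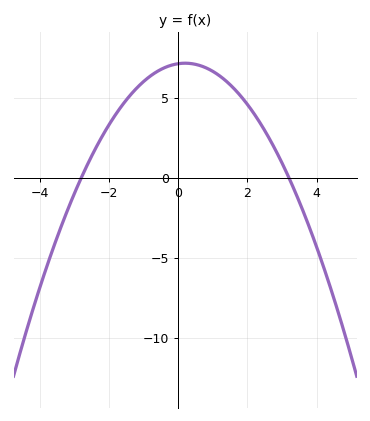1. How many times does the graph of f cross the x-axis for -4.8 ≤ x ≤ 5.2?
2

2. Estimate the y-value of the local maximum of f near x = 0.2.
7.2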